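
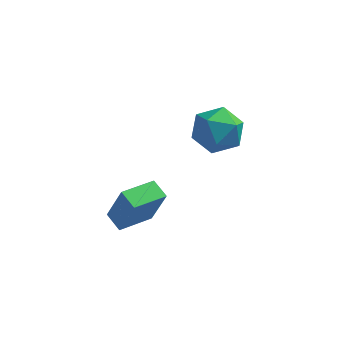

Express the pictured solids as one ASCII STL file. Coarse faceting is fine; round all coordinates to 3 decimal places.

solid 
facet normal -0.646 -0.750 0.145
outer loop
vertex 1.306 -2.95 -2.784
vertex 0.751 -2.421 -2.521
vertex 0.731 -2.763 -4.373
endloop
endfacet
facet normal 0.684 -0.653 -0.324
outer loop
vertex 1.649 -1.699 -4.579
vertex 1.306 -2.95 -2.784
vertex 0.731 -2.763 -4.373
endloop
endfacet
facet normal -0.646 -0.749 0.145
outer loop
vertex 0.731 -2.763 -4.373
vertex 0.751 -2.421 -2.521
vertex 0.177 -2.234 -4.11
endloop
endfacet
facet normal -0.338 0.111 -0.935
outer loop
vertex 0.177 -2.234 -4.11
vertex 1.649 -1.699 -4.579
vertex 0.731 -2.763 -4.373
endloop
endfacet
facet normal 0.338 -0.110 0.935
outer loop
vertex 1.306 -2.95 -2.784
vertex 1.669 -1.357 -2.727
vertex 0.751 -2.421 -2.521
endloop
endfacet
facet normal 0.685 -0.653 -0.324
outer loop
vertex 2.223 -1.886 -2.99
vertex 1.306 -2.95 -2.784
vertex 1.649 -1.699 -4.579
endloop
endfacet
facet normal 0.338 -0.110 0.935
outer loop
vertex 2.223 -1.886 -2.99
vertex 1.669 -1.357 -2.727
vertex 1.306 -2.95 -2.784
endloop
endfacet
facet normal -0.684 0.653 0.324
outer loop
vertex 0.751 -2.421 -2.521
vertex 1.669 -1.357 -2.727
vertex 0.177 -2.234 -4.11
endloop
endfacet
facet normal -0.338 0.110 -0.935
outer loop
vertex 1.094 -1.17 -4.316
vertex 1.649 -1.699 -4.579
vertex 0.177 -2.234 -4.11
endloop
endfacet
facet normal -0.685 0.653 0.325
outer loop
vertex 0.177 -2.234 -4.11
vertex 1.669 -1.357 -2.727
vertex 1.094 -1.17 -4.316
endloop
endfacet
facet normal 0.646 0.750 -0.145
outer loop
vertex 1.094 -1.17 -4.316
vertex 2.223 -1.886 -2.99
vertex 1.649 -1.699 -4.579
endloop
endfacet
facet normal 0.646 0.749 -0.146
outer loop
vertex 1.669 -1.357 -2.727
vertex 2.223 -1.886 -2.99
vertex 1.094 -1.17 -4.316
endloop
endfacet
facet normal -0.827 -0.250 0.503
outer loop
vertex 2.467 2.363 -2.207
vertex 2.487 1.38 -2.662
vertex 3.004 1.554 -1.726
endloop
endfacet
facet normal -0.440 0.224 0.869
outer loop
vertex 2.467 2.363 -2.207
vertex 3.004 1.554 -1.726
vertex 3.438 2.545 -1.762
endloop
endfacet
facet normal -0.364 0.808 0.464
outer loop
vertex 2.467 2.363 -2.207
vertex 3.438 2.545 -1.762
vertex 3.19 2.984 -2.721
endloop
endfacet
facet normal -0.704 0.693 -0.153
outer loop
vertex 2.467 2.363 -2.207
vertex 3.19 2.984 -2.721
vertex 2.602 2.264 -3.277
endloop
endfacet
facet normal -0.991 0.039 -0.129
outer loop
vertex 2.467 2.363 -2.207
vertex 2.602 2.264 -3.277
vertex 2.487 1.38 -2.662
endloop
endfacet
facet normal 0.207 -0.055 0.977
outer loop
vertex 3.438 2.545 -1.762
vertex 3.004 1.554 -1.726
vertex 4.058 1.676 -1.943
endloop
endfacet
facet normal -0.419 -0.823 0.384
outer loop
vertex 3.004 1.554 -1.726
vertex 2.487 1.38 -2.662
vertex 3.47 0.956 -2.499
endloop
endfacet
facet normal -0.684 -0.355 -0.638
outer loop
vertex 2.487 1.38 -2.662
vertex 2.602 2.264 -3.277
vertex 3.222 1.395 -3.458
endloop
endfacet
facet normal -0.221 0.703 -0.677
outer loop
vertex 2.602 2.264 -3.277
vertex 3.19 2.984 -2.721
vertex 3.656 2.386 -3.494
endloop
endfacet
facet normal 0.330 0.888 0.321
outer loop
vertex 3.19 2.984 -2.721
vertex 3.438 2.545 -1.762
vertex 4.173 2.56 -2.558
endloop
endfacet
facet normal 0.704 -0.693 0.153
outer loop
vertex 4.193 1.577 -3.013
vertex 4.058 1.676 -1.943
vertex 3.47 0.956 -2.499
endloop
endfacet
facet normal 0.364 -0.808 -0.464
outer loop
vertex 4.193 1.577 -3.013
vertex 3.47 0.956 -2.499
vertex 3.222 1.395 -3.458
endloop
endfacet
facet normal 0.440 -0.224 -0.869
outer loop
vertex 4.193 1.577 -3.013
vertex 3.222 1.395 -3.458
vertex 3.656 2.386 -3.494
endloop
endfacet
facet normal 0.827 0.250 -0.503
outer loop
vertex 4.193 1.577 -3.013
vertex 3.656 2.386 -3.494
vertex 4.173 2.56 -2.558
endloop
endfacet
facet normal 0.991 -0.039 0.129
outer loop
vertex 4.193 1.577 -3.013
vertex 4.173 2.56 -2.558
vertex 4.058 1.676 -1.943
endloop
endfacet
facet normal 0.221 -0.703 0.677
outer loop
vertex 3.47 0.956 -2.499
vertex 4.058 1.676 -1.943
vertex 3.004 1.554 -1.726
endloop
endfacet
facet normal -0.330 -0.888 -0.321
outer loop
vertex 3.222 1.395 -3.458
vertex 3.47 0.956 -2.499
vertex 2.487 1.38 -2.662
endloop
endfacet
facet normal -0.207 0.055 -0.977
outer loop
vertex 3.656 2.386 -3.494
vertex 3.222 1.395 -3.458
vertex 2.602 2.264 -3.277
endloop
endfacet
facet normal 0.419 0.823 -0.384
outer loop
vertex 4.173 2.56 -2.558
vertex 3.656 2.386 -3.494
vertex 3.19 2.984 -2.721
endloop
endfacet
facet normal 0.684 0.355 0.638
outer loop
vertex 4.058 1.676 -1.943
vertex 4.173 2.56 -2.558
vertex 3.438 2.545 -1.762
endloop
endfacet

endsolid


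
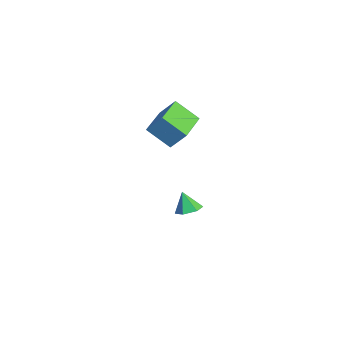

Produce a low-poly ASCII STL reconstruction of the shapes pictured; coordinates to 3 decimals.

solid 
facet normal -0.847 0.532 0.009
outer loop
vertex -4.335 -2.095 2.258
vertex -3.929 -1.463 3.168
vertex -3.743 -1.137 1.329
endloop
endfacet
facet normal -0.344 -0.535 -0.771
outer loop
vertex -2.151 -2.137 1.312
vertex -4.335 -2.095 2.258
vertex -3.743 -1.137 1.329
endloop
endfacet
facet normal -0.847 0.532 0.009
outer loop
vertex -3.743 -1.137 1.329
vertex -3.929 -1.463 3.168
vertex -3.337 -0.505 2.239
endloop
endfacet
facet normal 0.405 0.656 -0.637
outer loop
vertex -3.337 -0.505 2.239
vertex -2.151 -2.137 1.312
vertex -3.743 -1.137 1.329
endloop
endfacet
facet normal -0.405 -0.656 0.637
outer loop
vertex -4.335 -2.095 2.258
vertex -2.337 -2.463 3.151
vertex -3.929 -1.463 3.168
endloop
endfacet
facet normal -0.344 -0.535 -0.771
outer loop
vertex -2.743 -3.095 2.241
vertex -4.335 -2.095 2.258
vertex -2.151 -2.137 1.312
endloop
endfacet
facet normal -0.405 -0.656 0.637
outer loop
vertex -2.743 -3.095 2.241
vertex -2.337 -2.463 3.151
vertex -4.335 -2.095 2.258
endloop
endfacet
facet normal 0.344 0.535 0.771
outer loop
vertex -3.929 -1.463 3.168
vertex -2.337 -2.463 3.151
vertex -3.337 -0.505 2.239
endloop
endfacet
facet normal 0.405 0.656 -0.637
outer loop
vertex -1.745 -1.505 2.222
vertex -2.151 -2.137 1.312
vertex -3.337 -0.505 2.239
endloop
endfacet
facet normal 0.344 0.535 0.771
outer loop
vertex -3.337 -0.505 2.239
vertex -2.337 -2.463 3.151
vertex -1.745 -1.505 2.222
endloop
endfacet
facet normal 0.847 -0.532 -0.009
outer loop
vertex -1.745 -1.505 2.222
vertex -2.743 -3.095 2.241
vertex -2.151 -2.137 1.312
endloop
endfacet
facet normal 0.847 -0.532 -0.009
outer loop
vertex -2.337 -2.463 3.151
vertex -2.743 -3.095 2.241
vertex -1.745 -1.505 2.222
endloop
endfacet
facet normal 0.368 0.201 -0.908
outer loop
vertex -3.185 -1.301 -3.981
vertex -3.704 -0.878 -4.098
vertex -3.132 -0.644 -3.814
endloop
endfacet
facet normal 0.648 -0.236 0.724
outer loop
vertex -3.185 -1.301 -3.981
vertex -3.132 -0.644 -3.814
vertex -4.116 -1.102 -3.082
endloop
endfacet
facet normal 0.369 0.201 -0.908
outer loop
vertex -3.132 -0.644 -3.814
vertex -3.704 -0.878 -4.098
vertex -3.651 -0.22 -3.931
endloop
endfacet
facet normal 0.299 0.576 0.761
outer loop
vertex -3.132 -0.644 -3.814
vertex -3.651 -0.22 -3.931
vertex -4.116 -1.102 -3.082
endloop
endfacet
facet normal 0.369 0.201 -0.908
outer loop
vertex -3.651 -0.22 -3.931
vertex -3.704 -0.878 -4.098
vertex -4.223 -0.454 -4.215
endloop
endfacet
facet normal -0.522 0.718 0.460
outer loop
vertex -3.651 -0.22 -3.931
vertex -4.223 -0.454 -4.215
vertex -4.116 -1.102 -3.082
endloop
endfacet
facet normal 0.369 0.201 -0.908
outer loop
vertex -4.223 -0.454 -4.215
vertex -3.704 -0.878 -4.098
vertex -4.276 -1.111 -4.382
endloop
endfacet
facet normal -0.991 0.049 0.122
outer loop
vertex -4.223 -0.454 -4.215
vertex -4.276 -1.111 -4.382
vertex -4.116 -1.102 -3.082
endloop
endfacet
facet normal 0.369 0.202 -0.908
outer loop
vertex -4.276 -1.111 -4.382
vertex -3.704 -0.878 -4.098
vertex -3.756 -1.535 -4.265
endloop
endfacet
facet normal -0.641 -0.763 0.084
outer loop
vertex -4.276 -1.111 -4.382
vertex -3.756 -1.535 -4.265
vertex -4.116 -1.102 -3.082
endloop
endfacet
facet normal 0.369 0.201 -0.907
outer loop
vertex -3.756 -1.535 -4.265
vertex -3.704 -0.878 -4.098
vertex -3.185 -1.301 -3.981
endloop
endfacet
facet normal 0.179 -0.905 0.386
outer loop
vertex -3.756 -1.535 -4.265
vertex -3.185 -1.301 -3.981
vertex -4.116 -1.102 -3.082
endloop
endfacet

endsolid


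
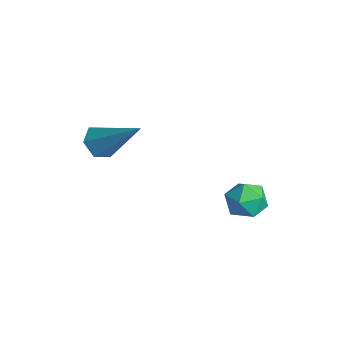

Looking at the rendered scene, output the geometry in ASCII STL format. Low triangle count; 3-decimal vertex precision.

solid 
facet normal -0.624 -0.413 -0.664
outer loop
vertex 1.983 -0.437 -1.186
vertex 1.51 -0.037 -0.99
vertex 1.907 0.141 -1.474
endloop
endfacet
facet normal 0.912 -0.081 -0.402
outer loop
vertex 1.983 -0.437 -1.186
vertex 1.907 0.141 -1.474
vertex 2.77 0.797 0.35
endloop
endfacet
facet normal -0.623 -0.414 -0.663
outer loop
vertex 1.907 0.141 -1.474
vertex 1.51 -0.037 -0.99
vertex 1.433 0.541 -1.278
endloop
endfacet
facet normal 0.441 0.758 -0.481
outer loop
vertex 1.907 0.141 -1.474
vertex 1.433 0.541 -1.278
vertex 2.77 0.797 0.35
endloop
endfacet
facet normal -0.624 -0.413 -0.663
outer loop
vertex 1.433 0.541 -1.278
vertex 1.51 -0.037 -0.99
vertex 1.037 0.363 -0.794
endloop
endfacet
facet normal -0.303 0.948 0.100
outer loop
vertex 1.433 0.541 -1.278
vertex 1.037 0.363 -0.794
vertex 2.77 0.797 0.35
endloop
endfacet
facet normal -0.624 -0.412 -0.664
outer loop
vertex 1.037 0.363 -0.794
vertex 1.51 -0.037 -0.99
vertex 1.113 -0.215 -0.507
endloop
endfacet
facet normal -0.577 0.301 0.759
outer loop
vertex 1.037 0.363 -0.794
vertex 1.113 -0.215 -0.507
vertex 2.77 0.797 0.35
endloop
endfacet
facet normal -0.623 -0.413 -0.664
outer loop
vertex 1.113 -0.215 -0.507
vertex 1.51 -0.037 -0.99
vertex 1.587 -0.615 -0.703
endloop
endfacet
facet normal -0.106 -0.536 0.838
outer loop
vertex 1.113 -0.215 -0.507
vertex 1.587 -0.615 -0.703
vertex 2.77 0.797 0.35
endloop
endfacet
facet normal -0.624 -0.413 -0.664
outer loop
vertex 1.587 -0.615 -0.703
vertex 1.51 -0.037 -0.99
vertex 1.983 -0.437 -1.186
endloop
endfacet
facet normal 0.638 -0.726 0.256
outer loop
vertex 1.587 -0.615 -0.703
vertex 1.983 -0.437 -1.186
vertex 2.77 0.797 0.35
endloop
endfacet
facet normal -0.554 0.404 0.728
outer loop
vertex 3.051 4.061 -3.445
vertex 3.632 3.948 -2.94
vertex 3.59 4.613 -3.341
endloop
endfacet
facet normal -0.721 0.686 0.095
outer loop
vertex 3.051 4.061 -3.445
vertex 3.59 4.613 -3.341
vertex 3.337 4.446 -4.058
endloop
endfacet
facet normal -0.929 0.156 -0.336
outer loop
vertex 3.051 4.061 -3.445
vertex 3.337 4.446 -4.058
vertex 3.223 3.677 -4.099
endloop
endfacet
facet normal -0.890 -0.455 0.033
outer loop
vertex 3.051 4.061 -3.445
vertex 3.223 3.677 -4.099
vertex 3.406 3.37 -3.409
endloop
endfacet
facet normal -0.658 -0.302 0.690
outer loop
vertex 3.051 4.061 -3.445
vertex 3.406 3.37 -3.409
vertex 3.632 3.948 -2.94
endloop
endfacet
facet normal -0.129 0.975 -0.181
outer loop
vertex 3.337 4.446 -4.058
vertex 3.59 4.613 -3.341
vertex 4.094 4.57 -3.931
endloop
endfacet
facet normal 0.141 0.518 0.844
outer loop
vertex 3.59 4.613 -3.341
vertex 3.632 3.948 -2.94
vertex 4.277 4.263 -3.241
endloop
endfacet
facet normal -0.029 -0.623 0.782
outer loop
vertex 3.632 3.948 -2.94
vertex 3.406 3.37 -3.409
vertex 4.163 3.494 -3.282
endloop
endfacet
facet normal -0.403 -0.871 -0.281
outer loop
vertex 3.406 3.37 -3.409
vertex 3.223 3.677 -4.099
vertex 3.91 3.327 -3.999
endloop
endfacet
facet normal -0.466 0.116 -0.877
outer loop
vertex 3.223 3.677 -4.099
vertex 3.337 4.446 -4.058
vertex 3.868 3.992 -4.4
endloop
endfacet
facet normal 0.890 0.455 -0.033
outer loop
vertex 4.449 3.879 -3.895
vertex 4.094 4.57 -3.931
vertex 4.277 4.263 -3.241
endloop
endfacet
facet normal 0.929 -0.156 0.336
outer loop
vertex 4.449 3.879 -3.895
vertex 4.277 4.263 -3.241
vertex 4.163 3.494 -3.282
endloop
endfacet
facet normal 0.721 -0.686 -0.095
outer loop
vertex 4.449 3.879 -3.895
vertex 4.163 3.494 -3.282
vertex 3.91 3.327 -3.999
endloop
endfacet
facet normal 0.554 -0.404 -0.728
outer loop
vertex 4.449 3.879 -3.895
vertex 3.91 3.327 -3.999
vertex 3.868 3.992 -4.4
endloop
endfacet
facet normal 0.658 0.302 -0.690
outer loop
vertex 4.449 3.879 -3.895
vertex 3.868 3.992 -4.4
vertex 4.094 4.57 -3.931
endloop
endfacet
facet normal 0.403 0.871 0.281
outer loop
vertex 4.277 4.263 -3.241
vertex 4.094 4.57 -3.931
vertex 3.59 4.613 -3.341
endloop
endfacet
facet normal 0.466 -0.116 0.877
outer loop
vertex 4.163 3.494 -3.282
vertex 4.277 4.263 -3.241
vertex 3.632 3.948 -2.94
endloop
endfacet
facet normal 0.129 -0.975 0.181
outer loop
vertex 3.91 3.327 -3.999
vertex 4.163 3.494 -3.282
vertex 3.406 3.37 -3.409
endloop
endfacet
facet normal -0.141 -0.518 -0.844
outer loop
vertex 3.868 3.992 -4.4
vertex 3.91 3.327 -3.999
vertex 3.223 3.677 -4.099
endloop
endfacet
facet normal 0.029 0.623 -0.782
outer loop
vertex 4.094 4.57 -3.931
vertex 3.868 3.992 -4.4
vertex 3.337 4.446 -4.058
endloop
endfacet

endsolid


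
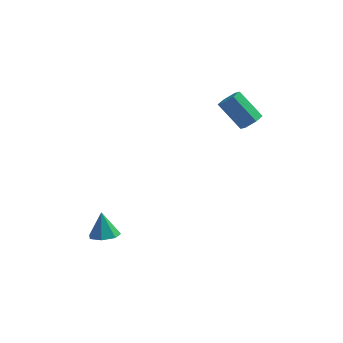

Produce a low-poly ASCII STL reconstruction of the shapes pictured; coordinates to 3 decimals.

solid 
facet normal 0.644 -0.272 -0.715
outer loop
vertex 4.717 1.001 2.951
vertex 4.427 1.497 2.501
vertex 4.985 1.679 2.934
endloop
endfacet
facet normal 0.672 -0.248 0.698
outer loop
vertex 4.717 1.001 2.951
vertex 4.985 1.679 2.934
vertex 3.424 1.547 4.389
endloop
endfacet
facet normal 0.672 -0.248 0.698
outer loop
vertex 3.424 1.547 4.389
vertex 4.985 1.679 2.934
vertex 3.692 2.226 4.372
endloop
endfacet
facet normal -0.643 0.272 0.716
outer loop
vertex 3.424 1.547 4.389
vertex 3.692 2.226 4.372
vertex 3.133 2.043 3.939
endloop
endfacet
facet normal 0.644 -0.272 -0.715
outer loop
vertex 4.985 1.679 2.934
vertex 4.427 1.497 2.501
vertex 4.695 2.175 2.484
endloop
endfacet
facet normal 0.654 0.681 0.329
outer loop
vertex 4.985 1.679 2.934
vertex 4.695 2.175 2.484
vertex 3.692 2.226 4.372
endloop
endfacet
facet normal 0.654 0.682 0.329
outer loop
vertex 3.692 2.226 4.372
vertex 4.695 2.175 2.484
vertex 3.401 2.722 3.922
endloop
endfacet
facet normal -0.643 0.272 0.716
outer loop
vertex 3.692 2.226 4.372
vertex 3.401 2.722 3.922
vertex 3.133 2.043 3.939
endloop
endfacet
facet normal 0.643 -0.272 -0.716
outer loop
vertex 4.695 2.175 2.484
vertex 4.427 1.497 2.501
vertex 4.136 1.993 2.051
endloop
endfacet
facet normal -0.017 0.929 -0.369
outer loop
vertex 4.695 2.175 2.484
vertex 4.136 1.993 2.051
vertex 3.401 2.722 3.922
endloop
endfacet
facet normal -0.018 0.929 -0.369
outer loop
vertex 3.401 2.722 3.922
vertex 4.136 1.993 2.051
vertex 2.843 2.539 3.489
endloop
endfacet
facet normal -0.644 0.272 0.715
outer loop
vertex 3.401 2.722 3.922
vertex 2.843 2.539 3.489
vertex 3.133 2.043 3.939
endloop
endfacet
facet normal 0.643 -0.272 -0.716
outer loop
vertex 4.136 1.993 2.051
vertex 4.427 1.497 2.501
vertex 3.868 1.314 2.068
endloop
endfacet
facet normal -0.672 0.248 -0.698
outer loop
vertex 4.136 1.993 2.051
vertex 3.868 1.314 2.068
vertex 2.843 2.539 3.489
endloop
endfacet
facet normal -0.672 0.248 -0.698
outer loop
vertex 2.843 2.539 3.489
vertex 3.868 1.314 2.068
vertex 2.575 1.861 3.506
endloop
endfacet
facet normal -0.644 0.272 0.715
outer loop
vertex 2.843 2.539 3.489
vertex 2.575 1.861 3.506
vertex 3.133 2.043 3.939
endloop
endfacet
facet normal 0.643 -0.272 -0.716
outer loop
vertex 3.868 1.314 2.068
vertex 4.427 1.497 2.501
vertex 4.159 0.818 2.518
endloop
endfacet
facet normal -0.654 -0.682 -0.329
outer loop
vertex 3.868 1.314 2.068
vertex 4.159 0.818 2.518
vertex 2.575 1.861 3.506
endloop
endfacet
facet normal -0.654 -0.681 -0.329
outer loop
vertex 2.575 1.861 3.506
vertex 4.159 0.818 2.518
vertex 2.865 1.365 3.956
endloop
endfacet
facet normal -0.644 0.272 0.715
outer loop
vertex 2.575 1.861 3.506
vertex 2.865 1.365 3.956
vertex 3.133 2.043 3.939
endloop
endfacet
facet normal 0.644 -0.272 -0.715
outer loop
vertex 4.159 0.818 2.518
vertex 4.427 1.497 2.501
vertex 4.717 1.001 2.951
endloop
endfacet
facet normal 0.018 -0.929 0.370
outer loop
vertex 4.159 0.818 2.518
vertex 4.717 1.001 2.951
vertex 2.865 1.365 3.956
endloop
endfacet
facet normal 0.017 -0.929 0.368
outer loop
vertex 2.865 1.365 3.956
vertex 4.717 1.001 2.951
vertex 3.424 1.547 4.389
endloop
endfacet
facet normal -0.643 0.272 0.716
outer loop
vertex 2.865 1.365 3.956
vertex 3.424 1.547 4.389
vertex 3.133 2.043 3.939
endloop
endfacet
facet normal 0.146 -0.312 -0.939
outer loop
vertex -1.975 -2.629 -4.118
vertex -2.815 -2.845 -4.177
vertex -2.435 -2.086 -4.37
endloop
endfacet
facet normal 0.632 0.695 0.343
outer loop
vertex -1.975 -2.629 -4.118
vertex -2.435 -2.086 -4.37
vertex -3.045 -2.355 -2.703
endloop
endfacet
facet normal 0.145 -0.312 -0.939
outer loop
vertex -2.435 -2.086 -4.37
vertex -2.815 -2.845 -4.177
vertex -3.182 -2.115 -4.476
endloop
endfacet
facet normal -0.058 0.989 0.138
outer loop
vertex -2.435 -2.086 -4.37
vertex -3.182 -2.115 -4.476
vertex -3.045 -2.355 -2.703
endloop
endfacet
facet normal 0.146 -0.311 -0.939
outer loop
vertex -3.182 -2.115 -4.476
vertex -2.815 -2.845 -4.177
vertex -3.653 -2.693 -4.358
endloop
endfacet
facet normal -0.752 0.643 0.145
outer loop
vertex -3.182 -2.115 -4.476
vertex -3.653 -2.693 -4.358
vertex -3.045 -2.355 -2.703
endloop
endfacet
facet normal 0.146 -0.312 -0.939
outer loop
vertex -3.653 -2.693 -4.358
vertex -2.815 -2.845 -4.177
vertex -3.493 -3.385 -4.103
endloop
endfacet
facet normal -0.930 -0.083 0.359
outer loop
vertex -3.653 -2.693 -4.358
vertex -3.493 -3.385 -4.103
vertex -3.045 -2.355 -2.703
endloop
endfacet
facet normal 0.146 -0.312 -0.939
outer loop
vertex -3.493 -3.385 -4.103
vertex -2.815 -2.845 -4.177
vertex -2.823 -3.671 -3.904
endloop
endfacet
facet normal -0.457 -0.640 0.617
outer loop
vertex -3.493 -3.385 -4.103
vertex -2.823 -3.671 -3.904
vertex -3.045 -2.355 -2.703
endloop
endfacet
facet normal 0.146 -0.312 -0.939
outer loop
vertex -2.823 -3.671 -3.904
vertex -2.815 -2.845 -4.177
vertex -2.147 -3.334 -3.911
endloop
endfacet
facet normal 0.312 -0.611 0.727
outer loop
vertex -2.823 -3.671 -3.904
vertex -2.147 -3.334 -3.911
vertex -3.045 -2.355 -2.703
endloop
endfacet
facet normal 0.146 -0.311 -0.939
outer loop
vertex -2.147 -3.334 -3.911
vertex -2.815 -2.845 -4.177
vertex -1.975 -2.629 -4.118
endloop
endfacet
facet normal 0.796 -0.017 0.605
outer loop
vertex -2.147 -3.334 -3.911
vertex -1.975 -2.629 -4.118
vertex -3.045 -2.355 -2.703
endloop
endfacet

endsolid


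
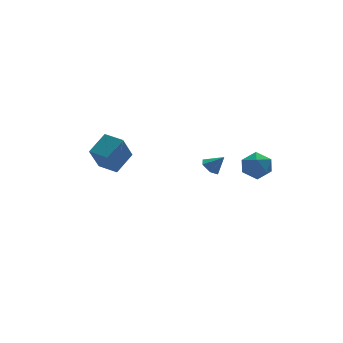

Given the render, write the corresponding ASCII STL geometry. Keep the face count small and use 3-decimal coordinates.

solid 
facet normal -0.609 0.310 -0.730
outer loop
vertex 3.406 3.477 -4.76
vertex 2.851 3.303 -4.371
vertex 3.123 3.946 -4.325
endloop
endfacet
facet normal 0.885 0.458 0.082
outer loop
vertex 3.406 3.477 -4.76
vertex 3.123 3.946 -4.325
vertex 3.569 2.937 -3.509
endloop
endfacet
facet normal -0.608 0.310 -0.731
outer loop
vertex 3.123 3.946 -4.325
vertex 2.851 3.303 -4.371
vertex 2.567 3.772 -3.936
endloop
endfacet
facet normal 0.270 0.675 0.687
outer loop
vertex 3.123 3.946 -4.325
vertex 2.567 3.772 -3.936
vertex 3.569 2.937 -3.509
endloop
endfacet
facet normal -0.609 0.309 -0.730
outer loop
vertex 2.567 3.772 -3.936
vertex 2.851 3.303 -4.371
vertex 2.296 3.128 -3.982
endloop
endfacet
facet normal -0.337 0.075 0.938
outer loop
vertex 2.567 3.772 -3.936
vertex 2.296 3.128 -3.982
vertex 3.569 2.937 -3.509
endloop
endfacet
facet normal -0.609 0.309 -0.730
outer loop
vertex 2.296 3.128 -3.982
vertex 2.851 3.303 -4.371
vertex 2.579 2.659 -4.417
endloop
endfacet
facet normal -0.329 -0.741 0.585
outer loop
vertex 2.296 3.128 -3.982
vertex 2.579 2.659 -4.417
vertex 3.569 2.937 -3.509
endloop
endfacet
facet normal -0.609 0.309 -0.731
outer loop
vertex 2.579 2.659 -4.417
vertex 2.851 3.303 -4.371
vertex 3.135 2.834 -4.806
endloop
endfacet
facet normal 0.287 -0.958 -0.020
outer loop
vertex 2.579 2.659 -4.417
vertex 3.135 2.834 -4.806
vertex 3.569 2.937 -3.509
endloop
endfacet
facet normal -0.609 0.309 -0.731
outer loop
vertex 3.135 2.834 -4.806
vertex 2.851 3.303 -4.371
vertex 3.406 3.477 -4.76
endloop
endfacet
facet normal 0.894 -0.357 -0.271
outer loop
vertex 3.135 2.834 -4.806
vertex 3.406 3.477 -4.76
vertex 3.569 2.937 -3.509
endloop
endfacet
facet normal 0.310 0.845 0.437
outer loop
vertex 3.441 -0.678 -1.888
vertex 3.746 -1.206 -1.083
vertex 4.382 -1.043 -1.85
endloop
endfacet
facet normal 0.357 0.893 -0.275
outer loop
vertex 3.441 -0.678 -1.888
vertex 4.382 -1.043 -1.85
vertex 3.854 -1.096 -2.709
endloop
endfacet
facet normal -0.293 0.784 -0.547
outer loop
vertex 3.441 -0.678 -1.888
vertex 3.854 -1.096 -2.709
vertex 2.893 -1.291 -2.473
endloop
endfacet
facet normal -0.743 0.669 -0.004
outer loop
vertex 3.441 -0.678 -1.888
vertex 2.893 -1.291 -2.473
vertex 2.826 -1.359 -1.468
endloop
endfacet
facet normal -0.370 0.706 0.603
outer loop
vertex 3.441 -0.678 -1.888
vertex 2.826 -1.359 -1.468
vertex 3.746 -1.206 -1.083
endloop
endfacet
facet normal 0.782 0.367 -0.503
outer loop
vertex 3.854 -1.096 -2.709
vertex 4.382 -1.043 -1.85
vertex 4.414 -1.881 -2.412
endloop
endfacet
facet normal 0.706 0.289 0.647
outer loop
vertex 4.382 -1.043 -1.85
vertex 3.746 -1.206 -1.083
vertex 4.347 -1.949 -1.407
endloop
endfacet
facet normal -0.394 0.065 0.917
outer loop
vertex 3.746 -1.206 -1.083
vertex 2.826 -1.359 -1.468
vertex 3.386 -2.144 -1.171
endloop
endfacet
facet normal -0.998 0.006 -0.066
outer loop
vertex 2.826 -1.359 -1.468
vertex 2.893 -1.291 -2.473
vertex 2.858 -2.197 -2.03
endloop
endfacet
facet normal -0.271 0.192 -0.943
outer loop
vertex 2.893 -1.291 -2.473
vertex 3.854 -1.096 -2.709
vertex 3.494 -2.034 -2.797
endloop
endfacet
facet normal 0.743 -0.669 0.004
outer loop
vertex 3.799 -2.562 -1.992
vertex 4.414 -1.881 -2.412
vertex 4.347 -1.949 -1.407
endloop
endfacet
facet normal 0.293 -0.784 0.547
outer loop
vertex 3.799 -2.562 -1.992
vertex 4.347 -1.949 -1.407
vertex 3.386 -2.144 -1.171
endloop
endfacet
facet normal -0.357 -0.893 0.275
outer loop
vertex 3.799 -2.562 -1.992
vertex 3.386 -2.144 -1.171
vertex 2.858 -2.197 -2.03
endloop
endfacet
facet normal -0.310 -0.845 -0.437
outer loop
vertex 3.799 -2.562 -1.992
vertex 2.858 -2.197 -2.03
vertex 3.494 -2.034 -2.797
endloop
endfacet
facet normal 0.370 -0.706 -0.603
outer loop
vertex 3.799 -2.562 -1.992
vertex 3.494 -2.034 -2.797
vertex 4.414 -1.881 -2.412
endloop
endfacet
facet normal 0.998 -0.006 0.066
outer loop
vertex 4.347 -1.949 -1.407
vertex 4.414 -1.881 -2.412
vertex 4.382 -1.043 -1.85
endloop
endfacet
facet normal 0.271 -0.192 0.943
outer loop
vertex 3.386 -2.144 -1.171
vertex 4.347 -1.949 -1.407
vertex 3.746 -1.206 -1.083
endloop
endfacet
facet normal -0.782 -0.367 0.503
outer loop
vertex 2.858 -2.197 -2.03
vertex 3.386 -2.144 -1.171
vertex 2.826 -1.359 -1.468
endloop
endfacet
facet normal -0.706 -0.289 -0.647
outer loop
vertex 3.494 -2.034 -2.797
vertex 2.858 -2.197 -2.03
vertex 2.893 -1.291 -2.473
endloop
endfacet
facet normal 0.394 -0.065 -0.917
outer loop
vertex 4.414 -1.881 -2.412
vertex 3.494 -2.034 -2.797
vertex 3.854 -1.096 -2.709
endloop
endfacet
facet normal -0.401 -0.346 0.848
outer loop
vertex -3.109 1.545 -0.192
vertex -3.817 2.607 -0.093
vertex -4.277 0.844 -1.031
endloop
endfacet
facet normal 0.553 -0.829 -0.077
outer loop
vertex -3.503 1.513 -2.667
vertex -3.109 1.545 -0.192
vertex -4.277 0.844 -1.031
endloop
endfacet
facet normal -0.401 -0.346 0.848
outer loop
vertex -4.277 0.844 -1.031
vertex -3.817 2.607 -0.093
vertex -4.985 1.906 -0.932
endloop
endfacet
facet normal -0.730 -0.438 -0.525
outer loop
vertex -4.985 1.906 -0.932
vertex -3.503 1.513 -2.667
vertex -4.277 0.844 -1.031
endloop
endfacet
facet normal 0.730 0.438 0.525
outer loop
vertex -3.109 1.545 -0.192
vertex -3.043 3.276 -1.729
vertex -3.817 2.607 -0.093
endloop
endfacet
facet normal 0.553 -0.829 -0.077
outer loop
vertex -2.335 2.214 -1.828
vertex -3.109 1.545 -0.192
vertex -3.503 1.513 -2.667
endloop
endfacet
facet normal 0.730 0.438 0.525
outer loop
vertex -2.335 2.214 -1.828
vertex -3.043 3.276 -1.729
vertex -3.109 1.545 -0.192
endloop
endfacet
facet normal -0.553 0.829 0.077
outer loop
vertex -3.817 2.607 -0.093
vertex -3.043 3.276 -1.729
vertex -4.985 1.906 -0.932
endloop
endfacet
facet normal -0.730 -0.438 -0.525
outer loop
vertex -4.211 2.575 -2.568
vertex -3.503 1.513 -2.667
vertex -4.985 1.906 -0.932
endloop
endfacet
facet normal -0.553 0.829 0.077
outer loop
vertex -4.985 1.906 -0.932
vertex -3.043 3.276 -1.729
vertex -4.211 2.575 -2.568
endloop
endfacet
facet normal 0.401 0.346 -0.848
outer loop
vertex -4.211 2.575 -2.568
vertex -2.335 2.214 -1.828
vertex -3.503 1.513 -2.667
endloop
endfacet
facet normal 0.401 0.346 -0.848
outer loop
vertex -3.043 3.276 -1.729
vertex -2.335 2.214 -1.828
vertex -4.211 2.575 -2.568
endloop
endfacet

endsolid


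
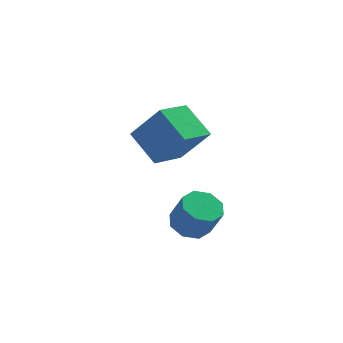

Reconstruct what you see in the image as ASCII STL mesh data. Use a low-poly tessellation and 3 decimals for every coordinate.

solid 
facet normal -0.561 0.245 -0.790
outer loop
vertex -3.366 4.118 -0.357
vertex -2.09 5.351 -0.88
vertex -2.483 2.759 -1.406
endloop
endfacet
facet normal -0.690 -0.667 0.283
outer loop
vertex -1.27 2.229 0.3
vertex -3.366 4.118 -0.357
vertex -2.483 2.759 -1.406
endloop
endfacet
facet normal -0.562 0.246 -0.790
outer loop
vertex -2.483 2.759 -1.406
vertex -2.09 5.351 -0.88
vertex -1.208 3.993 -1.93
endloop
endfacet
facet normal 0.457 -0.704 -0.544
outer loop
vertex -1.208 3.993 -1.93
vertex -1.27 2.229 0.3
vertex -2.483 2.759 -1.406
endloop
endfacet
facet normal -0.457 0.704 0.544
outer loop
vertex -3.366 4.118 -0.357
vertex -0.877 4.821 0.826
vertex -2.09 5.351 -0.88
endloop
endfacet
facet normal -0.690 -0.667 0.283
outer loop
vertex -2.152 3.587 1.35
vertex -3.366 4.118 -0.357
vertex -1.27 2.229 0.3
endloop
endfacet
facet normal -0.457 0.703 0.544
outer loop
vertex -2.152 3.587 1.35
vertex -0.877 4.821 0.826
vertex -3.366 4.118 -0.357
endloop
endfacet
facet normal 0.689 0.667 -0.283
outer loop
vertex -2.09 5.351 -0.88
vertex -0.877 4.821 0.826
vertex -1.208 3.993 -1.93
endloop
endfacet
facet normal 0.457 -0.704 -0.544
outer loop
vertex 0.006 3.462 -0.223
vertex -1.27 2.229 0.3
vertex -1.208 3.993 -1.93
endloop
endfacet
facet normal 0.690 0.667 -0.283
outer loop
vertex -1.208 3.993 -1.93
vertex -0.877 4.821 0.826
vertex 0.006 3.462 -0.223
endloop
endfacet
facet normal 0.562 -0.246 0.790
outer loop
vertex 0.006 3.462 -0.223
vertex -2.152 3.587 1.35
vertex -1.27 2.229 0.3
endloop
endfacet
facet normal 0.562 -0.245 0.790
outer loop
vertex -0.877 4.821 0.826
vertex -2.152 3.587 1.35
vertex 0.006 3.462 -0.223
endloop
endfacet
facet normal -0.298 0.338 -0.893
outer loop
vertex -0.515 0.072 -3.331
vertex -1.371 -0.288 -3.182
vertex -0.957 0.538 -3.007
endloop
endfacet
facet normal 0.731 0.683 0.015
outer loop
vertex -0.515 0.072 -3.331
vertex -0.957 0.538 -3.007
vertex -0.054 -0.452 -1.947
endloop
endfacet
facet normal 0.731 0.683 0.015
outer loop
vertex -0.054 -0.452 -1.947
vertex -0.957 0.538 -3.007
vertex -0.496 0.014 -1.623
endloop
endfacet
facet normal 0.298 -0.338 0.893
outer loop
vertex -0.054 -0.452 -1.947
vertex -0.496 0.014 -1.623
vertex -0.909 -0.812 -1.798
endloop
endfacet
facet normal -0.297 0.338 -0.893
outer loop
vertex -0.957 0.538 -3.007
vertex -1.371 -0.288 -3.182
vertex -1.641 0.52 -2.786
endloop
endfacet
facet normal 0.082 0.941 0.329
outer loop
vertex -0.957 0.538 -3.007
vertex -1.641 0.52 -2.786
vertex -0.496 0.014 -1.623
endloop
endfacet
facet normal 0.082 0.941 0.329
outer loop
vertex -0.496 0.014 -1.623
vertex -1.641 0.52 -2.786
vertex -1.18 -0.004 -1.402
endloop
endfacet
facet normal 0.297 -0.338 0.893
outer loop
vertex -0.496 0.014 -1.623
vertex -1.18 -0.004 -1.402
vertex -0.909 -0.812 -1.798
endloop
endfacet
facet normal -0.297 0.338 -0.893
outer loop
vertex -1.641 0.52 -2.786
vertex -1.371 -0.288 -3.182
vertex -2.167 0.029 -2.797
endloop
endfacet
facet normal -0.614 0.648 0.450
outer loop
vertex -1.641 0.52 -2.786
vertex -2.167 0.029 -2.797
vertex -1.18 -0.004 -1.402
endloop
endfacet
facet normal -0.614 0.648 0.450
outer loop
vertex -1.18 -0.004 -1.402
vertex -2.167 0.029 -2.797
vertex -1.706 -0.495 -1.413
endloop
endfacet
facet normal 0.297 -0.338 0.893
outer loop
vertex -1.18 -0.004 -1.402
vertex -1.706 -0.495 -1.413
vertex -0.909 -0.812 -1.798
endloop
endfacet
facet normal -0.298 0.337 -0.893
outer loop
vertex -2.167 0.029 -2.797
vertex -1.371 -0.288 -3.182
vertex -2.226 -0.648 -3.033
endloop
endfacet
facet normal -0.951 -0.024 0.308
outer loop
vertex -2.167 0.029 -2.797
vertex -2.226 -0.648 -3.033
vertex -1.706 -0.495 -1.413
endloop
endfacet
facet normal -0.951 -0.024 0.308
outer loop
vertex -1.706 -0.495 -1.413
vertex -2.226 -0.648 -3.033
vertex -1.765 -1.172 -1.649
endloop
endfacet
facet normal 0.297 -0.337 0.893
outer loop
vertex -1.706 -0.495 -1.413
vertex -1.765 -1.172 -1.649
vertex -0.909 -0.812 -1.798
endloop
endfacet
facet normal -0.298 0.338 -0.893
outer loop
vertex -2.226 -0.648 -3.033
vertex -1.371 -0.288 -3.182
vertex -1.784 -1.114 -3.357
endloop
endfacet
facet normal -0.731 -0.683 -0.015
outer loop
vertex -2.226 -0.648 -3.033
vertex -1.784 -1.114 -3.357
vertex -1.765 -1.172 -1.649
endloop
endfacet
facet normal -0.731 -0.683 -0.015
outer loop
vertex -1.765 -1.172 -1.649
vertex -1.784 -1.114 -3.357
vertex -1.323 -1.638 -1.973
endloop
endfacet
facet normal 0.298 -0.338 0.893
outer loop
vertex -1.765 -1.172 -1.649
vertex -1.323 -1.638 -1.973
vertex -0.909 -0.812 -1.798
endloop
endfacet
facet normal -0.297 0.338 -0.893
outer loop
vertex -1.784 -1.114 -3.357
vertex -1.371 -0.288 -3.182
vertex -1.1 -1.096 -3.578
endloop
endfacet
facet normal -0.082 -0.941 -0.329
outer loop
vertex -1.784 -1.114 -3.357
vertex -1.1 -1.096 -3.578
vertex -1.323 -1.638 -1.973
endloop
endfacet
facet normal -0.082 -0.941 -0.329
outer loop
vertex -1.323 -1.638 -1.973
vertex -1.1 -1.096 -3.578
vertex -0.639 -1.62 -2.194
endloop
endfacet
facet normal 0.297 -0.338 0.893
outer loop
vertex -1.323 -1.638 -1.973
vertex -0.639 -1.62 -2.194
vertex -0.909 -0.812 -1.798
endloop
endfacet
facet normal -0.297 0.338 -0.893
outer loop
vertex -1.1 -1.096 -3.578
vertex -1.371 -0.288 -3.182
vertex -0.574 -0.605 -3.567
endloop
endfacet
facet normal 0.614 -0.648 -0.450
outer loop
vertex -1.1 -1.096 -3.578
vertex -0.574 -0.605 -3.567
vertex -0.639 -1.62 -2.194
endloop
endfacet
facet normal 0.614 -0.648 -0.450
outer loop
vertex -0.639 -1.62 -2.194
vertex -0.574 -0.605 -3.567
vertex -0.113 -1.129 -2.183
endloop
endfacet
facet normal 0.297 -0.338 0.893
outer loop
vertex -0.639 -1.62 -2.194
vertex -0.113 -1.129 -2.183
vertex -0.909 -0.812 -1.798
endloop
endfacet
facet normal -0.297 0.337 -0.893
outer loop
vertex -0.574 -0.605 -3.567
vertex -1.371 -0.288 -3.182
vertex -0.515 0.072 -3.331
endloop
endfacet
facet normal 0.951 0.024 -0.308
outer loop
vertex -0.574 -0.605 -3.567
vertex -0.515 0.072 -3.331
vertex -0.113 -1.129 -2.183
endloop
endfacet
facet normal 0.951 0.024 -0.308
outer loop
vertex -0.113 -1.129 -2.183
vertex -0.515 0.072 -3.331
vertex -0.054 -0.452 -1.947
endloop
endfacet
facet normal 0.298 -0.337 0.893
outer loop
vertex -0.113 -1.129 -2.183
vertex -0.054 -0.452 -1.947
vertex -0.909 -0.812 -1.798
endloop
endfacet

endsolid


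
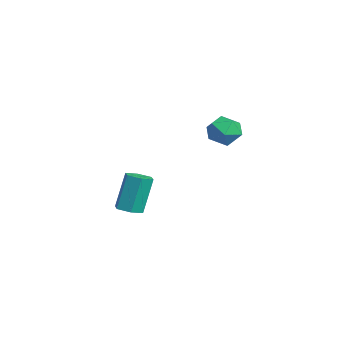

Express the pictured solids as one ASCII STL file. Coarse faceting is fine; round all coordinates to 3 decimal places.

solid 
facet normal 0.144 -0.262 -0.954
outer loop
vertex -2.734 -2.675 -4.717
vertex -3.149 -3.267 -4.617
vertex -3.453 -2.64 -4.835
endloop
endfacet
facet normal 0.088 0.964 -0.252
outer loop
vertex -2.734 -2.675 -4.717
vertex -3.453 -2.64 -4.835
vertex -3.036 -2.121 -2.704
endloop
endfacet
facet normal 0.087 0.964 -0.252
outer loop
vertex -3.036 -2.121 -2.704
vertex -3.453 -2.64 -4.835
vertex -3.755 -2.087 -2.821
endloop
endfacet
facet normal -0.143 0.263 0.954
outer loop
vertex -3.036 -2.121 -2.704
vertex -3.755 -2.087 -2.821
vertex -3.451 -2.713 -2.603
endloop
endfacet
facet normal 0.142 -0.263 -0.954
outer loop
vertex -3.453 -2.64 -4.835
vertex -3.149 -3.267 -4.617
vertex -3.869 -3.232 -4.734
endloop
endfacet
facet normal -0.810 0.524 -0.265
outer loop
vertex -3.453 -2.64 -4.835
vertex -3.869 -3.232 -4.734
vertex -3.755 -2.087 -2.821
endloop
endfacet
facet normal -0.809 0.524 -0.266
outer loop
vertex -3.755 -2.087 -2.821
vertex -3.869 -3.232 -4.734
vertex -4.171 -2.678 -2.721
endloop
endfacet
facet normal -0.144 0.263 0.954
outer loop
vertex -3.755 -2.087 -2.821
vertex -4.171 -2.678 -2.721
vertex -3.451 -2.713 -2.603
endloop
endfacet
facet normal 0.142 -0.263 -0.954
outer loop
vertex -3.869 -3.232 -4.734
vertex -3.149 -3.267 -4.617
vertex -3.564 -3.859 -4.516
endloop
endfacet
facet normal -0.897 -0.441 -0.013
outer loop
vertex -3.869 -3.232 -4.734
vertex -3.564 -3.859 -4.516
vertex -4.171 -2.678 -2.721
endloop
endfacet
facet normal -0.897 -0.441 -0.013
outer loop
vertex -4.171 -2.678 -2.721
vertex -3.564 -3.859 -4.516
vertex -3.866 -3.305 -2.503
endloop
endfacet
facet normal -0.144 0.262 0.954
outer loop
vertex -4.171 -2.678 -2.721
vertex -3.866 -3.305 -2.503
vertex -3.451 -2.713 -2.603
endloop
endfacet
facet normal 0.143 -0.263 -0.954
outer loop
vertex -3.564 -3.859 -4.516
vertex -3.149 -3.267 -4.617
vertex -2.845 -3.893 -4.399
endloop
endfacet
facet normal -0.087 -0.964 0.252
outer loop
vertex -3.564 -3.859 -4.516
vertex -2.845 -3.893 -4.399
vertex -3.866 -3.305 -2.503
endloop
endfacet
facet normal -0.088 -0.964 0.251
outer loop
vertex -3.866 -3.305 -2.503
vertex -2.845 -3.893 -4.399
vertex -3.147 -3.34 -2.385
endloop
endfacet
facet normal -0.144 0.262 0.954
outer loop
vertex -3.866 -3.305 -2.503
vertex -3.147 -3.34 -2.385
vertex -3.451 -2.713 -2.603
endloop
endfacet
facet normal 0.144 -0.263 -0.954
outer loop
vertex -2.845 -3.893 -4.399
vertex -3.149 -3.267 -4.617
vertex -2.429 -3.302 -4.499
endloop
endfacet
facet normal 0.809 -0.525 0.265
outer loop
vertex -2.845 -3.893 -4.399
vertex -2.429 -3.302 -4.499
vertex -3.147 -3.34 -2.385
endloop
endfacet
facet normal 0.810 -0.524 0.266
outer loop
vertex -3.147 -3.34 -2.385
vertex -2.429 -3.302 -4.499
vertex -2.731 -2.748 -2.486
endloop
endfacet
facet normal -0.142 0.263 0.954
outer loop
vertex -3.147 -3.34 -2.385
vertex -2.731 -2.748 -2.486
vertex -3.451 -2.713 -2.603
endloop
endfacet
facet normal 0.144 -0.262 -0.954
outer loop
vertex -2.429 -3.302 -4.499
vertex -3.149 -3.267 -4.617
vertex -2.734 -2.675 -4.717
endloop
endfacet
facet normal 0.897 0.441 0.013
outer loop
vertex -2.429 -3.302 -4.499
vertex -2.734 -2.675 -4.717
vertex -2.731 -2.748 -2.486
endloop
endfacet
facet normal 0.897 0.441 0.013
outer loop
vertex -2.731 -2.748 -2.486
vertex -2.734 -2.675 -4.717
vertex -3.036 -2.121 -2.704
endloop
endfacet
facet normal -0.142 0.263 0.954
outer loop
vertex -2.731 -2.748 -2.486
vertex -3.036 -2.121 -2.704
vertex -3.451 -2.713 -2.603
endloop
endfacet
facet normal -0.765 0.431 0.479
outer loop
vertex 1.17 0.293 1.961
vertex 1.554 0.083 2.764
vertex 1.749 0.879 2.358
endloop
endfacet
facet normal -0.649 0.745 -0.153
outer loop
vertex 1.17 0.293 1.961
vertex 1.749 0.879 2.358
vertex 1.794 0.733 1.456
endloop
endfacet
facet normal -0.709 0.248 -0.660
outer loop
vertex 1.17 0.293 1.961
vertex 1.794 0.733 1.456
vertex 1.625 -0.153 1.304
endloop
endfacet
facet normal -0.862 -0.373 -0.344
outer loop
vertex 1.17 0.293 1.961
vertex 1.625 -0.153 1.304
vertex 1.477 -0.555 2.112
endloop
endfacet
facet normal -0.896 -0.260 0.360
outer loop
vertex 1.17 0.293 1.961
vertex 1.477 -0.555 2.112
vertex 1.554 0.083 2.764
endloop
endfacet
facet normal 0.022 0.987 -0.159
outer loop
vertex 1.794 0.733 1.456
vertex 1.749 0.879 2.358
vertex 2.563 0.795 1.948
endloop
endfacet
facet normal -0.165 0.480 0.862
outer loop
vertex 1.749 0.879 2.358
vertex 1.554 0.083 2.764
vertex 2.415 0.393 2.756
endloop
endfacet
facet normal -0.377 -0.639 0.670
outer loop
vertex 1.554 0.083 2.764
vertex 1.477 -0.555 2.112
vertex 2.246 -0.493 2.604
endloop
endfacet
facet normal -0.321 -0.823 -0.468
outer loop
vertex 1.477 -0.555 2.112
vertex 1.625 -0.153 1.304
vertex 2.291 -0.639 1.702
endloop
endfacet
facet normal -0.075 0.182 -0.980
outer loop
vertex 1.625 -0.153 1.304
vertex 1.794 0.733 1.456
vertex 2.486 0.157 1.296
endloop
endfacet
facet normal 0.862 0.373 0.344
outer loop
vertex 2.87 -0.053 2.099
vertex 2.563 0.795 1.948
vertex 2.415 0.393 2.756
endloop
endfacet
facet normal 0.709 -0.248 0.660
outer loop
vertex 2.87 -0.053 2.099
vertex 2.415 0.393 2.756
vertex 2.246 -0.493 2.604
endloop
endfacet
facet normal 0.649 -0.745 0.153
outer loop
vertex 2.87 -0.053 2.099
vertex 2.246 -0.493 2.604
vertex 2.291 -0.639 1.702
endloop
endfacet
facet normal 0.765 -0.431 -0.479
outer loop
vertex 2.87 -0.053 2.099
vertex 2.291 -0.639 1.702
vertex 2.486 0.157 1.296
endloop
endfacet
facet normal 0.896 0.260 -0.360
outer loop
vertex 2.87 -0.053 2.099
vertex 2.486 0.157 1.296
vertex 2.563 0.795 1.948
endloop
endfacet
facet normal 0.321 0.823 0.468
outer loop
vertex 2.415 0.393 2.756
vertex 2.563 0.795 1.948
vertex 1.749 0.879 2.358
endloop
endfacet
facet normal 0.075 -0.182 0.980
outer loop
vertex 2.246 -0.493 2.604
vertex 2.415 0.393 2.756
vertex 1.554 0.083 2.764
endloop
endfacet
facet normal -0.022 -0.987 0.159
outer loop
vertex 2.291 -0.639 1.702
vertex 2.246 -0.493 2.604
vertex 1.477 -0.555 2.112
endloop
endfacet
facet normal 0.165 -0.480 -0.862
outer loop
vertex 2.486 0.157 1.296
vertex 2.291 -0.639 1.702
vertex 1.625 -0.153 1.304
endloop
endfacet
facet normal 0.377 0.639 -0.670
outer loop
vertex 2.563 0.795 1.948
vertex 2.486 0.157 1.296
vertex 1.794 0.733 1.456
endloop
endfacet

endsolid


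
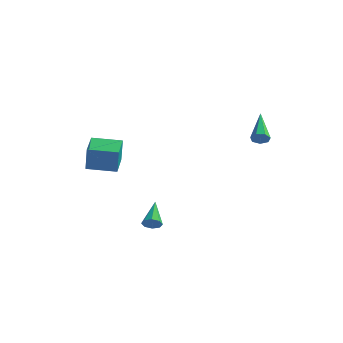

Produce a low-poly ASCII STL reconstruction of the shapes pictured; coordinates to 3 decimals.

solid 
facet normal 0.382 -0.770 -0.510
outer loop
vertex 4.471 2.489 3.179
vertex 4.191 2.166 3.457
vertex 4.069 2.396 3.018
endloop
endfacet
facet normal 0.086 0.754 -0.651
outer loop
vertex 4.471 2.489 3.179
vertex 4.069 2.396 3.018
vertex 3.389 3.774 4.523
endloop
endfacet
facet normal 0.384 -0.770 -0.510
outer loop
vertex 4.069 2.396 3.018
vertex 4.191 2.166 3.457
vertex 3.76 2.129 3.188
endloop
endfacet
facet normal -0.672 0.369 -0.642
outer loop
vertex 4.069 2.396 3.018
vertex 3.76 2.129 3.188
vertex 3.389 3.774 4.523
endloop
endfacet
facet normal 0.384 -0.770 -0.510
outer loop
vertex 3.76 2.129 3.188
vertex 4.191 2.166 3.457
vertex 3.775 1.89 3.56
endloop
endfacet
facet normal -0.984 -0.167 -0.068
outer loop
vertex 3.76 2.129 3.188
vertex 3.775 1.89 3.56
vertex 3.389 3.774 4.523
endloop
endfacet
facet normal 0.384 -0.769 -0.511
outer loop
vertex 3.775 1.89 3.56
vertex 4.191 2.166 3.457
vertex 4.104 1.858 3.855
endloop
endfacet
facet normal -0.619 -0.454 0.641
outer loop
vertex 3.775 1.89 3.56
vertex 4.104 1.858 3.855
vertex 3.389 3.774 4.523
endloop
endfacet
facet normal 0.386 -0.769 -0.510
outer loop
vertex 4.104 1.858 3.855
vertex 4.191 2.166 3.457
vertex 4.498 2.059 3.85
endloop
endfacet
facet normal 0.152 -0.274 0.950
outer loop
vertex 4.104 1.858 3.855
vertex 4.498 2.059 3.85
vertex 3.389 3.774 4.523
endloop
endfacet
facet normal 0.383 -0.771 -0.509
outer loop
vertex 4.498 2.059 3.85
vertex 4.191 2.166 3.457
vertex 4.662 2.339 3.549
endloop
endfacet
facet normal 0.744 0.236 0.625
outer loop
vertex 4.498 2.059 3.85
vertex 4.662 2.339 3.549
vertex 3.389 3.774 4.523
endloop
endfacet
facet normal 0.383 -0.770 -0.510
outer loop
vertex 4.662 2.339 3.549
vertex 4.191 2.166 3.457
vertex 4.471 2.489 3.179
endloop
endfacet
facet normal 0.715 0.694 -0.088
outer loop
vertex 4.662 2.339 3.549
vertex 4.471 2.489 3.179
vertex 3.389 3.774 4.523
endloop
endfacet
facet normal 0.330 -0.776 -0.538
outer loop
vertex 1.186 -2.613 -1.456
vertex 0.942 -2.94 -1.134
vertex 0.813 -2.691 -1.572
endloop
endfacet
facet normal 0.024 0.793 -0.609
outer loop
vertex 1.186 -2.613 -1.456
vertex 0.813 -2.691 -1.572
vertex 0.398 -1.66 -0.246
endloop
endfacet
facet normal 0.330 -0.776 -0.538
outer loop
vertex 0.813 -2.691 -1.572
vertex 0.942 -2.94 -1.134
vertex 0.516 -2.915 -1.431
endloop
endfacet
facet normal -0.647 0.490 -0.584
outer loop
vertex 0.813 -2.691 -1.572
vertex 0.516 -2.915 -1.431
vertex 0.398 -1.66 -0.246
endloop
endfacet
facet normal 0.330 -0.776 -0.538
outer loop
vertex 0.516 -2.915 -1.431
vertex 0.942 -2.94 -1.134
vertex 0.468 -3.154 -1.116
endloop
endfacet
facet normal -0.991 0.029 -0.129
outer loop
vertex 0.516 -2.915 -1.431
vertex 0.468 -3.154 -1.116
vertex 0.398 -1.66 -0.246
endloop
endfacet
facet normal 0.330 -0.776 -0.537
outer loop
vertex 0.468 -3.154 -1.116
vertex 0.942 -2.94 -1.134
vertex 0.697 -3.267 -0.812
endloop
endfacet
facet normal -0.810 -0.323 0.490
outer loop
vertex 0.468 -3.154 -1.116
vertex 0.697 -3.267 -0.812
vertex 0.398 -1.66 -0.246
endloop
endfacet
facet normal 0.329 -0.776 -0.538
outer loop
vertex 0.697 -3.267 -0.812
vertex 0.942 -2.94 -1.134
vertex 1.07 -3.189 -0.696
endloop
endfacet
facet normal -0.208 -0.359 0.910
outer loop
vertex 0.697 -3.267 -0.812
vertex 1.07 -3.189 -0.696
vertex 0.398 -1.66 -0.246
endloop
endfacet
facet normal 0.329 -0.777 -0.538
outer loop
vertex 1.07 -3.189 -0.696
vertex 0.942 -2.94 -1.134
vertex 1.368 -2.966 -0.836
endloop
endfacet
facet normal 0.460 -0.059 0.886
outer loop
vertex 1.07 -3.189 -0.696
vertex 1.368 -2.966 -0.836
vertex 0.398 -1.66 -0.246
endloop
endfacet
facet normal 0.329 -0.776 -0.538
outer loop
vertex 1.368 -2.966 -0.836
vertex 0.942 -2.94 -1.134
vertex 1.416 -2.727 -1.151
endloop
endfacet
facet normal 0.807 0.405 0.430
outer loop
vertex 1.368 -2.966 -0.836
vertex 1.416 -2.727 -1.151
vertex 0.398 -1.66 -0.246
endloop
endfacet
facet normal 0.329 -0.776 -0.538
outer loop
vertex 1.416 -2.727 -1.151
vertex 0.942 -2.94 -1.134
vertex 1.186 -2.613 -1.456
endloop
endfacet
facet normal 0.626 0.757 -0.189
outer loop
vertex 1.416 -2.727 -1.151
vertex 1.186 -2.613 -1.456
vertex 0.398 -1.66 -0.246
endloop
endfacet
facet normal -0.914 -0.396 0.087
outer loop
vertex -2.904 -2.609 3.004
vertex -3.426 -1.342 3.287
vertex -3.138 -2.384 1.57
endloop
endfacet
facet normal 0.373 -0.905 -0.203
outer loop
vertex -1.694 -1.758 1.433
vertex -2.904 -2.609 3.004
vertex -3.138 -2.384 1.57
endloop
endfacet
facet normal -0.914 -0.396 0.087
outer loop
vertex -3.138 -2.384 1.57
vertex -3.426 -1.342 3.287
vertex -3.66 -1.117 1.854
endloop
endfacet
facet normal -0.159 0.153 -0.975
outer loop
vertex -3.66 -1.117 1.854
vertex -1.694 -1.758 1.433
vertex -3.138 -2.384 1.57
endloop
endfacet
facet normal 0.159 -0.153 0.975
outer loop
vertex -2.904 -2.609 3.004
vertex -1.982 -0.716 3.15
vertex -3.426 -1.342 3.287
endloop
endfacet
facet normal 0.373 -0.905 -0.203
outer loop
vertex -1.46 -1.983 2.866
vertex -2.904 -2.609 3.004
vertex -1.694 -1.758 1.433
endloop
endfacet
facet normal 0.159 -0.153 0.975
outer loop
vertex -1.46 -1.983 2.866
vertex -1.982 -0.716 3.15
vertex -2.904 -2.609 3.004
endloop
endfacet
facet normal -0.373 0.905 0.203
outer loop
vertex -3.426 -1.342 3.287
vertex -1.982 -0.716 3.15
vertex -3.66 -1.117 1.854
endloop
endfacet
facet normal -0.159 0.152 -0.975
outer loop
vertex -2.216 -0.491 1.716
vertex -1.694 -1.758 1.433
vertex -3.66 -1.117 1.854
endloop
endfacet
facet normal -0.373 0.905 0.203
outer loop
vertex -3.66 -1.117 1.854
vertex -1.982 -0.716 3.15
vertex -2.216 -0.491 1.716
endloop
endfacet
facet normal 0.914 0.396 -0.087
outer loop
vertex -2.216 -0.491 1.716
vertex -1.46 -1.983 2.866
vertex -1.694 -1.758 1.433
endloop
endfacet
facet normal 0.914 0.396 -0.087
outer loop
vertex -1.982 -0.716 3.15
vertex -1.46 -1.983 2.866
vertex -2.216 -0.491 1.716
endloop
endfacet

endsolid


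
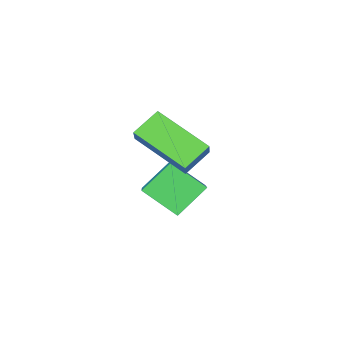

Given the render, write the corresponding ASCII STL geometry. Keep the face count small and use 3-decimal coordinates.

solid 
facet normal -0.451 0.700 -0.553
outer loop
vertex -3.207 3.085 -2.722
vertex -2.347 4.455 -1.689
vertex -2.304 3.079 -3.466
endloop
endfacet
facet normal -0.448 -0.714 -0.538
outer loop
vertex -1.753 2.225 -2.791
vertex -3.207 3.085 -2.722
vertex -2.304 3.079 -3.466
endloop
endfacet
facet normal -0.452 0.700 -0.553
outer loop
vertex -2.304 3.079 -3.466
vertex -2.347 4.455 -1.689
vertex -1.444 4.45 -2.433
endloop
endfacet
facet normal 0.772 -0.005 -0.636
outer loop
vertex -1.444 4.45 -2.433
vertex -1.753 2.225 -2.791
vertex -2.304 3.079 -3.466
endloop
endfacet
facet normal -0.772 0.005 0.636
outer loop
vertex -3.207 3.085 -2.722
vertex -1.796 3.601 -1.014
vertex -2.347 4.455 -1.689
endloop
endfacet
facet normal -0.448 -0.714 -0.539
outer loop
vertex -2.656 2.23 -2.047
vertex -3.207 3.085 -2.722
vertex -1.753 2.225 -2.791
endloop
endfacet
facet normal -0.772 0.005 0.636
outer loop
vertex -2.656 2.23 -2.047
vertex -1.796 3.601 -1.014
vertex -3.207 3.085 -2.722
endloop
endfacet
facet normal 0.447 0.714 0.538
outer loop
vertex -2.347 4.455 -1.689
vertex -1.796 3.601 -1.014
vertex -1.444 4.45 -2.433
endloop
endfacet
facet normal 0.772 -0.005 -0.636
outer loop
vertex -0.893 3.595 -1.758
vertex -1.753 2.225 -2.791
vertex -1.444 4.45 -2.433
endloop
endfacet
facet normal 0.448 0.714 0.538
outer loop
vertex -1.444 4.45 -2.433
vertex -1.796 3.601 -1.014
vertex -0.893 3.595 -1.758
endloop
endfacet
facet normal 0.452 -0.700 0.553
outer loop
vertex -0.893 3.595 -1.758
vertex -2.656 2.23 -2.047
vertex -1.753 2.225 -2.791
endloop
endfacet
facet normal 0.451 -0.700 0.553
outer loop
vertex -1.796 3.601 -1.014
vertex -2.656 2.23 -2.047
vertex -0.893 3.595 -1.758
endloop
endfacet
facet normal -0.843 -0.086 0.530
outer loop
vertex -1.56 3.338 0.887
vertex -2.193 4.76 0.111
vertex -1.892 2.859 0.281
endloop
endfacet
facet normal 0.364 -0.817 0.447
outer loop
vertex -1.107 2.94 -0.211
vertex -1.56 3.338 0.887
vertex -1.892 2.859 0.281
endloop
endfacet
facet normal -0.844 -0.086 0.529
outer loop
vertex -1.892 2.859 0.281
vertex -2.193 4.76 0.111
vertex -2.524 4.282 -0.495
endloop
endfacet
facet normal -0.394 -0.569 -0.722
outer loop
vertex -2.524 4.282 -0.495
vertex -1.107 2.94 -0.211
vertex -1.892 2.859 0.281
endloop
endfacet
facet normal 0.394 0.569 0.722
outer loop
vertex -1.56 3.338 0.887
vertex -1.408 4.841 -0.381
vertex -2.193 4.76 0.111
endloop
endfacet
facet normal 0.364 -0.818 0.446
outer loop
vertex -0.776 3.418 0.395
vertex -1.56 3.338 0.887
vertex -1.107 2.94 -0.211
endloop
endfacet
facet normal 0.395 0.569 0.722
outer loop
vertex -0.776 3.418 0.395
vertex -1.408 4.841 -0.381
vertex -1.56 3.338 0.887
endloop
endfacet
facet normal -0.364 0.818 -0.446
outer loop
vertex -2.193 4.76 0.111
vertex -1.408 4.841 -0.381
vertex -2.524 4.282 -0.495
endloop
endfacet
facet normal -0.395 -0.569 -0.721
outer loop
vertex -1.74 4.362 -0.987
vertex -1.107 2.94 -0.211
vertex -2.524 4.282 -0.495
endloop
endfacet
facet normal -0.364 0.817 -0.447
outer loop
vertex -2.524 4.282 -0.495
vertex -1.408 4.841 -0.381
vertex -1.74 4.362 -0.987
endloop
endfacet
facet normal 0.844 0.087 -0.529
outer loop
vertex -1.74 4.362 -0.987
vertex -0.776 3.418 0.395
vertex -1.107 2.94 -0.211
endloop
endfacet
facet normal 0.844 0.086 -0.530
outer loop
vertex -1.408 4.841 -0.381
vertex -0.776 3.418 0.395
vertex -1.74 4.362 -0.987
endloop
endfacet

endsolid


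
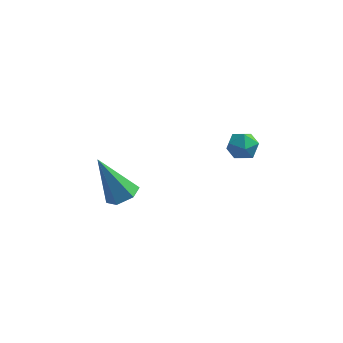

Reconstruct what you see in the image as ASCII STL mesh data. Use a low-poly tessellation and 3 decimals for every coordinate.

solid 
facet normal -0.763 0.621 -0.178
outer loop
vertex 3.794 -0.718 0.093
vertex 3.336 -1.264 0.151
vertex 3.512 -0.882 0.729
endloop
endfacet
facet normal -0.228 0.962 0.147
outer loop
vertex 3.794 -0.718 0.093
vertex 3.512 -0.882 0.729
vertex 4.204 -0.71 0.678
endloop
endfacet
facet normal 0.354 0.898 -0.260
outer loop
vertex 3.794 -0.718 0.093
vertex 4.204 -0.71 0.678
vertex 4.456 -0.986 0.068
endloop
endfacet
facet normal 0.178 0.518 -0.837
outer loop
vertex 3.794 -0.718 0.093
vertex 4.456 -0.986 0.068
vertex 3.92 -1.328 -0.258
endloop
endfacet
facet normal -0.512 0.346 -0.786
outer loop
vertex 3.794 -0.718 0.093
vertex 3.92 -1.328 -0.258
vertex 3.336 -1.264 0.151
endloop
endfacet
facet normal -0.101 0.633 0.768
outer loop
vertex 4.204 -0.71 0.678
vertex 3.512 -0.882 0.729
vertex 4.0 -1.252 1.098
endloop
endfacet
facet normal -0.967 0.080 0.242
outer loop
vertex 3.512 -0.882 0.729
vertex 3.336 -1.264 0.151
vertex 3.464 -1.594 0.772
endloop
endfacet
facet normal -0.561 -0.365 -0.743
outer loop
vertex 3.336 -1.264 0.151
vertex 3.92 -1.328 -0.258
vertex 3.716 -1.87 0.162
endloop
endfacet
facet normal 0.558 -0.087 -0.825
outer loop
vertex 3.92 -1.328 -0.258
vertex 4.456 -0.986 0.068
vertex 4.408 -1.698 0.111
endloop
endfacet
facet normal 0.841 0.530 0.108
outer loop
vertex 4.456 -0.986 0.068
vertex 4.204 -0.71 0.678
vertex 4.584 -1.316 0.689
endloop
endfacet
facet normal -0.178 -0.518 0.837
outer loop
vertex 4.126 -1.862 0.747
vertex 4.0 -1.252 1.098
vertex 3.464 -1.594 0.772
endloop
endfacet
facet normal -0.354 -0.898 0.260
outer loop
vertex 4.126 -1.862 0.747
vertex 3.464 -1.594 0.772
vertex 3.716 -1.87 0.162
endloop
endfacet
facet normal 0.228 -0.962 -0.147
outer loop
vertex 4.126 -1.862 0.747
vertex 3.716 -1.87 0.162
vertex 4.408 -1.698 0.111
endloop
endfacet
facet normal 0.763 -0.621 0.178
outer loop
vertex 4.126 -1.862 0.747
vertex 4.408 -1.698 0.111
vertex 4.584 -1.316 0.689
endloop
endfacet
facet normal 0.512 -0.346 0.786
outer loop
vertex 4.126 -1.862 0.747
vertex 4.584 -1.316 0.689
vertex 4.0 -1.252 1.098
endloop
endfacet
facet normal -0.558 0.087 0.825
outer loop
vertex 3.464 -1.594 0.772
vertex 4.0 -1.252 1.098
vertex 3.512 -0.882 0.729
endloop
endfacet
facet normal -0.841 -0.530 -0.108
outer loop
vertex 3.716 -1.87 0.162
vertex 3.464 -1.594 0.772
vertex 3.336 -1.264 0.151
endloop
endfacet
facet normal 0.101 -0.633 -0.768
outer loop
vertex 4.408 -1.698 0.111
vertex 3.716 -1.87 0.162
vertex 3.92 -1.328 -0.258
endloop
endfacet
facet normal 0.967 -0.080 -0.242
outer loop
vertex 4.584 -1.316 0.689
vertex 4.408 -1.698 0.111
vertex 4.456 -0.986 0.068
endloop
endfacet
facet normal 0.561 0.365 0.743
outer loop
vertex 4.0 -1.252 1.098
vertex 4.584 -1.316 0.689
vertex 4.204 -0.71 0.678
endloop
endfacet
facet normal 0.486 -0.140 -0.862
outer loop
vertex -0.314 0.009 -4.054
vertex -0.938 -0.304 -4.355
vertex -0.823 0.445 -4.412
endloop
endfacet
facet normal 0.398 0.813 0.425
outer loop
vertex -0.314 0.009 -4.054
vertex -0.823 0.445 -4.412
vertex -2.002 0.004 -2.465
endloop
endfacet
facet normal 0.486 -0.140 -0.862
outer loop
vertex -0.823 0.445 -4.412
vertex -0.938 -0.304 -4.355
vertex -1.447 0.132 -4.713
endloop
endfacet
facet normal -0.427 0.903 -0.054
outer loop
vertex -0.823 0.445 -4.412
vertex -1.447 0.132 -4.713
vertex -2.002 0.004 -2.465
endloop
endfacet
facet normal 0.486 -0.141 -0.863
outer loop
vertex -1.447 0.132 -4.713
vertex -0.938 -0.304 -4.355
vertex -1.562 -0.618 -4.655
endloop
endfacet
facet normal -0.964 0.130 -0.231
outer loop
vertex -1.447 0.132 -4.713
vertex -1.562 -0.618 -4.655
vertex -2.002 0.004 -2.465
endloop
endfacet
facet normal 0.486 -0.141 -0.863
outer loop
vertex -1.562 -0.618 -4.655
vertex -0.938 -0.304 -4.355
vertex -1.053 -1.053 -4.297
endloop
endfacet
facet normal -0.677 -0.733 0.072
outer loop
vertex -1.562 -0.618 -4.655
vertex -1.053 -1.053 -4.297
vertex -2.002 0.004 -2.465
endloop
endfacet
facet normal 0.486 -0.141 -0.863
outer loop
vertex -1.053 -1.053 -4.297
vertex -0.938 -0.304 -4.355
vertex -0.429 -0.74 -3.997
endloop
endfacet
facet normal 0.148 -0.822 0.551
outer loop
vertex -1.053 -1.053 -4.297
vertex -0.429 -0.74 -3.997
vertex -2.002 0.004 -2.465
endloop
endfacet
facet normal 0.486 -0.140 -0.862
outer loop
vertex -0.429 -0.74 -3.997
vertex -0.938 -0.304 -4.355
vertex -0.314 0.009 -4.054
endloop
endfacet
facet normal 0.685 -0.050 0.727
outer loop
vertex -0.429 -0.74 -3.997
vertex -0.314 0.009 -4.054
vertex -2.002 0.004 -2.465
endloop
endfacet

endsolid


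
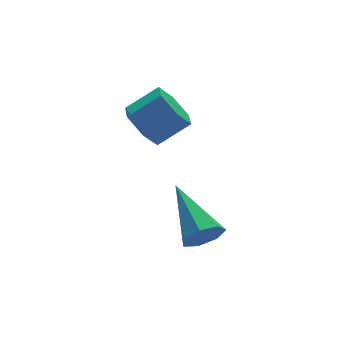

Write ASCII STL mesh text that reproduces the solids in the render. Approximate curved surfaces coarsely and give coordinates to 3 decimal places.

solid 
facet normal -0.801 0.135 -0.583
outer loop
vertex -1.951 -1.695 1.755
vertex -2.417 -1.79 2.373
vertex -2.159 -1.078 2.184
endloop
endfacet
facet normal 0.536 0.596 -0.598
outer loop
vertex -1.951 -1.695 1.755
vertex -2.159 -1.078 2.184
vertex -0.998 -1.856 2.448
endloop
endfacet
facet normal 0.536 0.596 -0.598
outer loop
vertex -0.998 -1.856 2.448
vertex -2.159 -1.078 2.184
vertex -1.206 -1.239 2.877
endloop
endfacet
facet normal 0.802 -0.134 0.582
outer loop
vertex -0.998 -1.856 2.448
vertex -1.206 -1.239 2.877
vertex -1.463 -1.95 3.067
endloop
endfacet
facet normal -0.801 0.136 -0.583
outer loop
vertex -2.159 -1.078 2.184
vertex -2.417 -1.79 2.373
vertex -2.625 -1.172 2.803
endloop
endfacet
facet normal 0.037 0.983 0.177
outer loop
vertex -2.159 -1.078 2.184
vertex -2.625 -1.172 2.803
vertex -1.206 -1.239 2.877
endloop
endfacet
facet normal 0.037 0.983 0.177
outer loop
vertex -1.206 -1.239 2.877
vertex -2.625 -1.172 2.803
vertex -1.671 -1.333 3.496
endloop
endfacet
facet normal 0.802 -0.134 0.582
outer loop
vertex -1.206 -1.239 2.877
vertex -1.671 -1.333 3.496
vertex -1.463 -1.95 3.067
endloop
endfacet
facet normal -0.802 0.135 -0.582
outer loop
vertex -2.625 -1.172 2.803
vertex -2.417 -1.79 2.373
vertex -2.882 -1.884 2.992
endloop
endfacet
facet normal -0.499 0.386 0.776
outer loop
vertex -2.625 -1.172 2.803
vertex -2.882 -1.884 2.992
vertex -1.671 -1.333 3.496
endloop
endfacet
facet normal -0.499 0.387 0.776
outer loop
vertex -1.671 -1.333 3.496
vertex -2.882 -1.884 2.992
vertex -1.929 -2.045 3.685
endloop
endfacet
facet normal 0.801 -0.135 0.583
outer loop
vertex -1.671 -1.333 3.496
vertex -1.929 -2.045 3.685
vertex -1.463 -1.95 3.067
endloop
endfacet
facet normal -0.802 0.134 -0.582
outer loop
vertex -2.882 -1.884 2.992
vertex -2.417 -1.79 2.373
vertex -2.674 -2.501 2.563
endloop
endfacet
facet normal -0.536 -0.596 0.598
outer loop
vertex -2.882 -1.884 2.992
vertex -2.674 -2.501 2.563
vertex -1.929 -2.045 3.685
endloop
endfacet
facet normal -0.536 -0.596 0.598
outer loop
vertex -1.929 -2.045 3.685
vertex -2.674 -2.501 2.563
vertex -1.721 -2.662 3.256
endloop
endfacet
facet normal 0.801 -0.135 0.583
outer loop
vertex -1.929 -2.045 3.685
vertex -1.721 -2.662 3.256
vertex -1.463 -1.95 3.067
endloop
endfacet
facet normal -0.802 0.134 -0.582
outer loop
vertex -2.674 -2.501 2.563
vertex -2.417 -1.79 2.373
vertex -2.209 -2.407 1.944
endloop
endfacet
facet normal -0.037 -0.983 -0.177
outer loop
vertex -2.674 -2.501 2.563
vertex -2.209 -2.407 1.944
vertex -1.721 -2.662 3.256
endloop
endfacet
facet normal -0.037 -0.983 -0.177
outer loop
vertex -1.721 -2.662 3.256
vertex -2.209 -2.407 1.944
vertex -1.255 -2.568 2.637
endloop
endfacet
facet normal 0.801 -0.136 0.583
outer loop
vertex -1.721 -2.662 3.256
vertex -1.255 -2.568 2.637
vertex -1.463 -1.95 3.067
endloop
endfacet
facet normal -0.801 0.135 -0.583
outer loop
vertex -2.209 -2.407 1.944
vertex -2.417 -1.79 2.373
vertex -1.951 -1.695 1.755
endloop
endfacet
facet normal 0.498 -0.387 -0.776
outer loop
vertex -2.209 -2.407 1.944
vertex -1.951 -1.695 1.755
vertex -1.255 -2.568 2.637
endloop
endfacet
facet normal 0.499 -0.386 -0.776
outer loop
vertex -1.255 -2.568 2.637
vertex -1.951 -1.695 1.755
vertex -0.998 -1.856 2.448
endloop
endfacet
facet normal 0.802 -0.135 0.582
outer loop
vertex -1.255 -2.568 2.637
vertex -0.998 -1.856 2.448
vertex -1.463 -1.95 3.067
endloop
endfacet
facet normal -0.003 -0.912 -0.411
outer loop
vertex -1.594 -5.01 0.205
vertex -1.913 -4.772 -0.321
vertex -1.262 -4.819 -0.221
endloop
endfacet
facet normal 0.782 0.029 0.623
outer loop
vertex -1.594 -5.01 0.205
vertex -1.262 -4.819 -0.221
vertex -1.907 -2.948 0.501
endloop
endfacet
facet normal -0.002 -0.911 -0.412
outer loop
vertex -1.262 -4.819 -0.221
vertex -1.913 -4.772 -0.321
vertex -1.421 -4.592 -0.722
endloop
endfacet
facet normal 0.922 0.367 -0.126
outer loop
vertex -1.262 -4.819 -0.221
vertex -1.421 -4.592 -0.722
vertex -1.907 -2.948 0.501
endloop
endfacet
facet normal -0.003 -0.911 -0.412
outer loop
vertex -1.421 -4.592 -0.722
vertex -1.913 -4.772 -0.321
vertex -1.95 -4.5 -0.922
endloop
endfacet
facet normal 0.369 0.622 -0.690
outer loop
vertex -1.421 -4.592 -0.722
vertex -1.95 -4.5 -0.922
vertex -1.907 -2.948 0.501
endloop
endfacet
facet normal -0.003 -0.911 -0.412
outer loop
vertex -1.95 -4.5 -0.922
vertex -1.913 -4.772 -0.321
vertex -2.451 -4.613 -0.669
endloop
endfacet
facet normal -0.463 0.606 -0.647
outer loop
vertex -1.95 -4.5 -0.922
vertex -2.451 -4.613 -0.669
vertex -1.907 -2.948 0.501
endloop
endfacet
facet normal -0.003 -0.912 -0.411
outer loop
vertex -2.451 -4.613 -0.669
vertex -1.913 -4.772 -0.321
vertex -2.547 -4.845 -0.154
endloop
endfacet
facet normal -0.944 0.328 -0.028
outer loop
vertex -2.451 -4.613 -0.669
vertex -2.547 -4.845 -0.154
vertex -1.907 -2.948 0.501
endloop
endfacet
facet normal -0.003 -0.911 -0.411
outer loop
vertex -2.547 -4.845 -0.154
vertex -1.913 -4.772 -0.321
vertex -2.166 -5.022 0.235
endloop
endfacet
facet normal -0.715 -0.000 0.700
outer loop
vertex -2.547 -4.845 -0.154
vertex -2.166 -5.022 0.235
vertex -1.907 -2.948 0.501
endloop
endfacet
facet normal -0.002 -0.912 -0.411
outer loop
vertex -2.166 -5.022 0.235
vertex -1.913 -4.772 -0.321
vertex -1.594 -5.01 0.205
endloop
endfacet
facet normal 0.055 -0.134 0.990
outer loop
vertex -2.166 -5.022 0.235
vertex -1.594 -5.01 0.205
vertex -1.907 -2.948 0.501
endloop
endfacet

endsolid


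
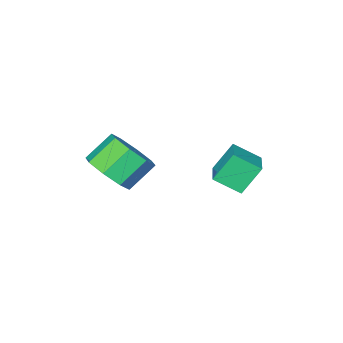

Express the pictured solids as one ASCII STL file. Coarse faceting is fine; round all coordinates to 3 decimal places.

solid 
facet normal 0.755 -0.120 -0.645
outer loop
vertex -0.077 -1.697 1.532
vertex -0.701 -1.491 0.764
vertex -0.101 -0.943 1.364
endloop
endfacet
facet normal 0.655 0.184 0.733
outer loop
vertex -0.077 -1.697 1.532
vertex -0.101 -0.943 1.364
vertex -1.096 -1.535 2.403
endloop
endfacet
facet normal 0.656 0.183 0.732
outer loop
vertex -1.096 -1.535 2.403
vertex -0.101 -0.943 1.364
vertex -1.119 -0.781 2.235
endloop
endfacet
facet normal -0.754 0.121 0.645
outer loop
vertex -1.096 -1.535 2.403
vertex -1.119 -0.781 2.235
vertex -1.719 -1.329 1.636
endloop
endfacet
facet normal 0.755 -0.120 -0.645
outer loop
vertex -0.101 -0.943 1.364
vertex -0.701 -1.491 0.764
vertex -0.476 -0.51 0.845
endloop
endfacet
facet normal 0.442 0.820 0.364
outer loop
vertex -0.101 -0.943 1.364
vertex -0.476 -0.51 0.845
vertex -1.119 -0.781 2.235
endloop
endfacet
facet normal 0.442 0.820 0.364
outer loop
vertex -1.119 -0.781 2.235
vertex -0.476 -0.51 0.845
vertex -1.494 -0.348 1.716
endloop
endfacet
facet normal -0.754 0.120 0.645
outer loop
vertex -1.119 -0.781 2.235
vertex -1.494 -0.348 1.716
vertex -1.719 -1.329 1.636
endloop
endfacet
facet normal 0.754 -0.120 -0.646
outer loop
vertex -0.476 -0.51 0.845
vertex -0.701 -1.491 0.764
vertex -0.983 -0.651 0.279
endloop
endfacet
facet normal -0.030 0.976 -0.216
outer loop
vertex -0.476 -0.51 0.845
vertex -0.983 -0.651 0.279
vertex -1.494 -0.348 1.716
endloop
endfacet
facet normal -0.030 0.976 -0.216
outer loop
vertex -1.494 -0.348 1.716
vertex -0.983 -0.651 0.279
vertex -2.001 -0.489 1.15
endloop
endfacet
facet normal -0.754 0.120 0.646
outer loop
vertex -1.494 -0.348 1.716
vertex -2.001 -0.489 1.15
vertex -1.719 -1.329 1.636
endloop
endfacet
facet normal 0.755 -0.119 -0.645
outer loop
vertex -0.983 -0.651 0.279
vertex -0.701 -1.491 0.764
vertex -1.324 -1.285 -0.003
endloop
endfacet
facet normal -0.485 0.560 -0.672
outer loop
vertex -0.983 -0.651 0.279
vertex -1.324 -1.285 -0.003
vertex -2.001 -0.489 1.15
endloop
endfacet
facet normal -0.485 0.560 -0.672
outer loop
vertex -2.001 -0.489 1.15
vertex -1.324 -1.285 -0.003
vertex -2.343 -1.123 0.868
endloop
endfacet
facet normal -0.755 0.120 0.645
outer loop
vertex -2.001 -0.489 1.15
vertex -2.343 -1.123 0.868
vertex -1.719 -1.329 1.636
endloop
endfacet
facet normal 0.754 -0.121 -0.645
outer loop
vertex -1.324 -1.285 -0.003
vertex -0.701 -1.491 0.764
vertex -1.301 -2.039 0.165
endloop
endfacet
facet normal -0.655 -0.183 -0.733
outer loop
vertex -1.324 -1.285 -0.003
vertex -1.301 -2.039 0.165
vertex -2.343 -1.123 0.868
endloop
endfacet
facet normal -0.656 -0.184 -0.732
outer loop
vertex -2.343 -1.123 0.868
vertex -1.301 -2.039 0.165
vertex -2.319 -1.877 1.036
endloop
endfacet
facet normal -0.755 0.120 0.645
outer loop
vertex -2.343 -1.123 0.868
vertex -2.319 -1.877 1.036
vertex -1.719 -1.329 1.636
endloop
endfacet
facet normal 0.754 -0.120 -0.645
outer loop
vertex -1.301 -2.039 0.165
vertex -0.701 -1.491 0.764
vertex -0.926 -2.472 0.684
endloop
endfacet
facet normal -0.442 -0.820 -0.364
outer loop
vertex -1.301 -2.039 0.165
vertex -0.926 -2.472 0.684
vertex -2.319 -1.877 1.036
endloop
endfacet
facet normal -0.442 -0.820 -0.364
outer loop
vertex -2.319 -1.877 1.036
vertex -0.926 -2.472 0.684
vertex -1.944 -2.31 1.555
endloop
endfacet
facet normal -0.755 0.120 0.645
outer loop
vertex -2.319 -1.877 1.036
vertex -1.944 -2.31 1.555
vertex -1.719 -1.329 1.636
endloop
endfacet
facet normal 0.754 -0.120 -0.646
outer loop
vertex -0.926 -2.472 0.684
vertex -0.701 -1.491 0.764
vertex -0.419 -2.331 1.25
endloop
endfacet
facet normal 0.030 -0.976 0.216
outer loop
vertex -0.926 -2.472 0.684
vertex -0.419 -2.331 1.25
vertex -1.944 -2.31 1.555
endloop
endfacet
facet normal 0.030 -0.976 0.216
outer loop
vertex -1.944 -2.31 1.555
vertex -0.419 -2.331 1.25
vertex -1.437 -2.169 2.121
endloop
endfacet
facet normal -0.754 0.120 0.646
outer loop
vertex -1.944 -2.31 1.555
vertex -1.437 -2.169 2.121
vertex -1.719 -1.329 1.636
endloop
endfacet
facet normal 0.755 -0.120 -0.645
outer loop
vertex -0.419 -2.331 1.25
vertex -0.701 -1.491 0.764
vertex -0.077 -1.697 1.532
endloop
endfacet
facet normal 0.485 -0.560 0.671
outer loop
vertex -0.419 -2.331 1.25
vertex -0.077 -1.697 1.532
vertex -1.437 -2.169 2.121
endloop
endfacet
facet normal 0.485 -0.560 0.672
outer loop
vertex -1.437 -2.169 2.121
vertex -0.077 -1.697 1.532
vertex -1.096 -1.535 2.403
endloop
endfacet
facet normal -0.755 0.119 0.645
outer loop
vertex -1.437 -2.169 2.121
vertex -1.096 -1.535 2.403
vertex -1.719 -1.329 1.636
endloop
endfacet
facet normal -0.546 0.180 0.818
outer loop
vertex -3.72 1.532 2.571
vertex -2.918 2.445 2.905
vertex -4.336 2.284 1.994
endloop
endfacet
facet normal -0.636 -0.725 -0.265
outer loop
vertex -3.642 2.055 0.955
vertex -3.72 1.532 2.571
vertex -4.336 2.284 1.994
endloop
endfacet
facet normal -0.546 0.180 0.818
outer loop
vertex -4.336 2.284 1.994
vertex -2.918 2.445 2.905
vertex -3.534 3.197 2.328
endloop
endfacet
facet normal -0.545 0.665 -0.511
outer loop
vertex -3.534 3.197 2.328
vertex -3.642 2.055 0.955
vertex -4.336 2.284 1.994
endloop
endfacet
facet normal 0.545 -0.665 0.511
outer loop
vertex -3.72 1.532 2.571
vertex -2.224 2.216 1.866
vertex -2.918 2.445 2.905
endloop
endfacet
facet normal -0.636 -0.725 -0.265
outer loop
vertex -3.026 1.303 1.532
vertex -3.72 1.532 2.571
vertex -3.642 2.055 0.955
endloop
endfacet
facet normal 0.545 -0.665 0.511
outer loop
vertex -3.026 1.303 1.532
vertex -2.224 2.216 1.866
vertex -3.72 1.532 2.571
endloop
endfacet
facet normal 0.636 0.725 0.265
outer loop
vertex -2.918 2.445 2.905
vertex -2.224 2.216 1.866
vertex -3.534 3.197 2.328
endloop
endfacet
facet normal -0.545 0.665 -0.511
outer loop
vertex -2.84 2.968 1.289
vertex -3.642 2.055 0.955
vertex -3.534 3.197 2.328
endloop
endfacet
facet normal 0.636 0.725 0.265
outer loop
vertex -3.534 3.197 2.328
vertex -2.224 2.216 1.866
vertex -2.84 2.968 1.289
endloop
endfacet
facet normal 0.546 -0.180 -0.818
outer loop
vertex -2.84 2.968 1.289
vertex -3.026 1.303 1.532
vertex -3.642 2.055 0.955
endloop
endfacet
facet normal 0.546 -0.180 -0.818
outer loop
vertex -2.224 2.216 1.866
vertex -3.026 1.303 1.532
vertex -2.84 2.968 1.289
endloop
endfacet

endsolid


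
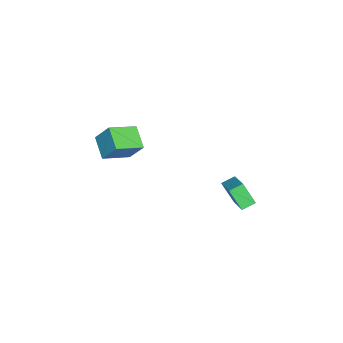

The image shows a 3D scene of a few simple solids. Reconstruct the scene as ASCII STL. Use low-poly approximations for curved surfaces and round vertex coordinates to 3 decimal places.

solid 
facet normal -0.770 -0.431 0.470
outer loop
vertex 0.729 -3.487 3.635
vertex -0.382 -2.192 3.001
vertex 0.444 -4.347 2.378
endloop
endfacet
facet normal 0.611 -0.711 0.348
outer loop
vertex 1.622 -3.688 1.659
vertex 0.729 -3.487 3.635
vertex 0.444 -4.347 2.378
endloop
endfacet
facet normal -0.770 -0.431 0.470
outer loop
vertex 0.444 -4.347 2.378
vertex -0.382 -2.192 3.001
vertex -0.667 -3.053 1.744
endloop
endfacet
facet normal -0.184 -0.555 -0.811
outer loop
vertex -0.667 -3.053 1.744
vertex 1.622 -3.688 1.659
vertex 0.444 -4.347 2.378
endloop
endfacet
facet normal 0.184 0.555 0.811
outer loop
vertex 0.729 -3.487 3.635
vertex 0.796 -1.533 2.282
vertex -0.382 -2.192 3.001
endloop
endfacet
facet normal 0.611 -0.711 0.348
outer loop
vertex 1.907 -2.827 2.916
vertex 0.729 -3.487 3.635
vertex 1.622 -3.688 1.659
endloop
endfacet
facet normal 0.184 0.555 0.811
outer loop
vertex 1.907 -2.827 2.916
vertex 0.796 -1.533 2.282
vertex 0.729 -3.487 3.635
endloop
endfacet
facet normal -0.611 0.711 -0.349
outer loop
vertex -0.382 -2.192 3.001
vertex 0.796 -1.533 2.282
vertex -0.667 -3.053 1.744
endloop
endfacet
facet normal -0.184 -0.555 -0.811
outer loop
vertex 0.511 -2.393 1.025
vertex 1.622 -3.688 1.659
vertex -0.667 -3.053 1.744
endloop
endfacet
facet normal -0.611 0.711 -0.348
outer loop
vertex -0.667 -3.053 1.744
vertex 0.796 -1.533 2.282
vertex 0.511 -2.393 1.025
endloop
endfacet
facet normal 0.770 0.431 -0.470
outer loop
vertex 0.511 -2.393 1.025
vertex 1.907 -2.827 2.916
vertex 1.622 -3.688 1.659
endloop
endfacet
facet normal 0.770 0.431 -0.470
outer loop
vertex 0.796 -1.533 2.282
vertex 1.907 -2.827 2.916
vertex 0.511 -2.393 1.025
endloop
endfacet
facet normal -0.535 0.773 0.341
outer loop
vertex -0.277 3.4 -0.421
vertex 1.38 4.105 0.58
vertex 0.109 4.196 -1.62
endloop
endfacet
facet normal -0.804 -0.342 -0.486
outer loop
vertex 0.58 3.515 -1.92
vertex -0.277 3.4 -0.421
vertex 0.109 4.196 -1.62
endloop
endfacet
facet normal -0.534 0.773 0.341
outer loop
vertex 0.109 4.196 -1.62
vertex 1.38 4.105 0.58
vertex 1.766 4.9 -0.619
endloop
endfacet
facet normal 0.259 0.534 -0.805
outer loop
vertex 1.766 4.9 -0.619
vertex 0.58 3.515 -1.92
vertex 0.109 4.196 -1.62
endloop
endfacet
facet normal -0.259 -0.534 0.805
outer loop
vertex -0.277 3.4 -0.421
vertex 1.851 3.424 0.28
vertex 1.38 4.105 0.58
endloop
endfacet
facet normal -0.804 -0.343 -0.486
outer loop
vertex 0.194 2.72 -0.721
vertex -0.277 3.4 -0.421
vertex 0.58 3.515 -1.92
endloop
endfacet
facet normal -0.259 -0.534 0.805
outer loop
vertex 0.194 2.72 -0.721
vertex 1.851 3.424 0.28
vertex -0.277 3.4 -0.421
endloop
endfacet
facet normal 0.804 0.342 0.486
outer loop
vertex 1.38 4.105 0.58
vertex 1.851 3.424 0.28
vertex 1.766 4.9 -0.619
endloop
endfacet
facet normal 0.259 0.534 -0.805
outer loop
vertex 2.237 4.22 -0.919
vertex 0.58 3.515 -1.92
vertex 1.766 4.9 -0.619
endloop
endfacet
facet normal 0.804 0.342 0.486
outer loop
vertex 1.766 4.9 -0.619
vertex 1.851 3.424 0.28
vertex 2.237 4.22 -0.919
endloop
endfacet
facet normal 0.535 -0.773 -0.341
outer loop
vertex 2.237 4.22 -0.919
vertex 0.194 2.72 -0.721
vertex 0.58 3.515 -1.92
endloop
endfacet
facet normal 0.535 -0.773 -0.341
outer loop
vertex 1.851 3.424 0.28
vertex 0.194 2.72 -0.721
vertex 2.237 4.22 -0.919
endloop
endfacet

endsolid
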